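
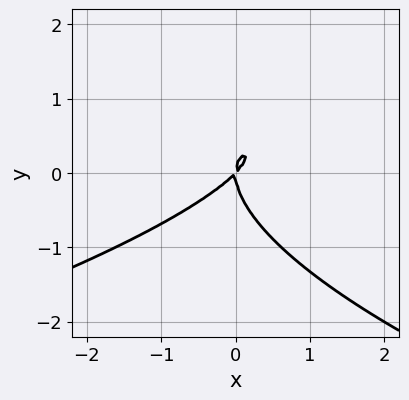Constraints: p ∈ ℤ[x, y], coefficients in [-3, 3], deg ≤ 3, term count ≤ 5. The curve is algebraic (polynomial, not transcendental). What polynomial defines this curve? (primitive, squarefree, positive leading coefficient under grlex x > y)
1. The degree is 3 — a generic line meets the curve in up to 3 points.
2. From the axis intercepts and sections: it crosses the x-axis at the gridline x = 0; one y-axis crossing is at y = 0.
3. Assembling these constraints gives the stated polynomial.

y^3 + x^2 - x*y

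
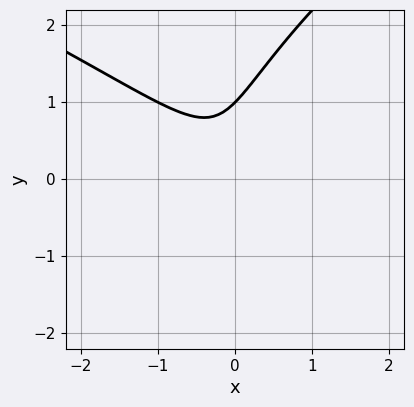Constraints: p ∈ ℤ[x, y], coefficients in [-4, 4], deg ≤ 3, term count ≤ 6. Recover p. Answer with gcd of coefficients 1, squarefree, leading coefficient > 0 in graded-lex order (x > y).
y^3 - 3*x^2 - 3*x*y - 1

First, degree: the shape is more complex than any degree-2 curve, so deg p = 3.
Then, against the integer gridlines: it misses every integer gridline on the x-axis; one y-axis crossing is at y = 1.
Finally, matching integer coefficients to the picture gives p.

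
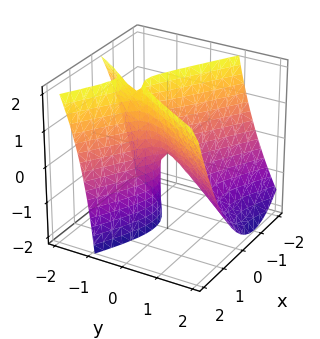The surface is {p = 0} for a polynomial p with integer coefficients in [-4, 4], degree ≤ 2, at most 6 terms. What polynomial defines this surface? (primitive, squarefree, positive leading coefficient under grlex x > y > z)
3*x^2 + 3*x*y - 3*y^2 - 3*y*z - z

(a) deg p = 2.
(b) Checking where it meets the axes: one y-axis crossing is at y = 0; it meets the z-axis at z = 0 (among the integer gridlines).
(c) Solving for integer coefficients yields p as stated.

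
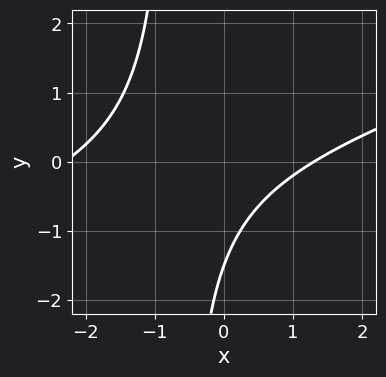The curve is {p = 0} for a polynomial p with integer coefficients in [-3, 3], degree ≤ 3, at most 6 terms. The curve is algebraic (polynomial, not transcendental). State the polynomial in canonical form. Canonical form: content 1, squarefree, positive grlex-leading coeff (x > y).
(a) Degree: a generic line meets the curve in up to 2 points, so deg p = 2.
(b) Solving for integer coefficients yields p as stated.

x^2 - 3*x*y + x - 2*y - 3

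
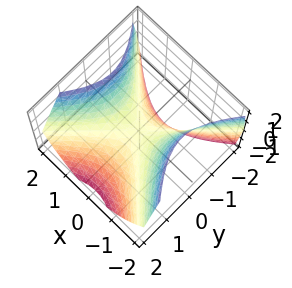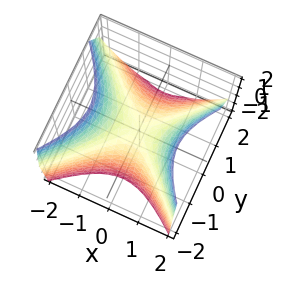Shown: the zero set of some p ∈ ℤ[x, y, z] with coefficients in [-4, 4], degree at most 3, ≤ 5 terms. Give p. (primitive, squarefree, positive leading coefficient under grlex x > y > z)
3*x^2 - 3*y^2 - y*z - 3*z

First, deg p = 2.
Then, checking where it meets the axes: it crosses the y-axis at the gridline y = 0; it meets the z-axis at z = 0 (among the integer gridlines); it meets the x-axis at x = 0 (among the integer gridlines).
Finally, the integer polynomial consistent with all of this is the stated p.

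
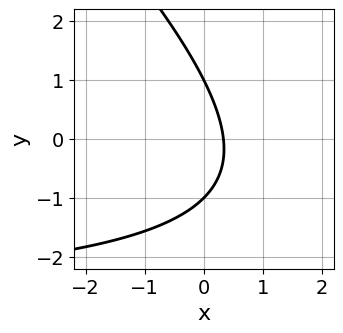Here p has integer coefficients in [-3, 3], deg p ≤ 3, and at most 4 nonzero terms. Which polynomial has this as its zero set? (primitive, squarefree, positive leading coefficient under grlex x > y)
First, deg p = 2.
Then, checking where it meets the axes: the y-axis gridline crossings are at y ∈ {-1, 1}.
Finally, fitting integer coefficients to these (and the overall shape) gives p.

x*y + y^2 + 3*x - 1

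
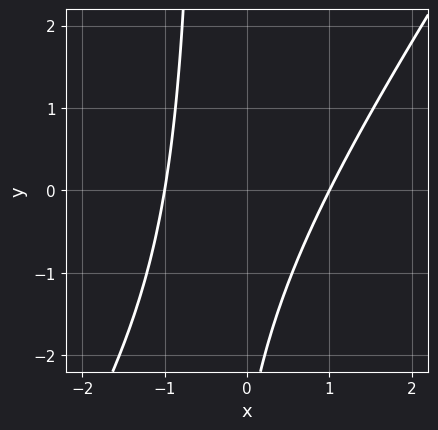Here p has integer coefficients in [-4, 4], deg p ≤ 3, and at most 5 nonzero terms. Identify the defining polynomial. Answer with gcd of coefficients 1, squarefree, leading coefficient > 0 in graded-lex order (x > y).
3*x^2 - 2*x*y - y - 3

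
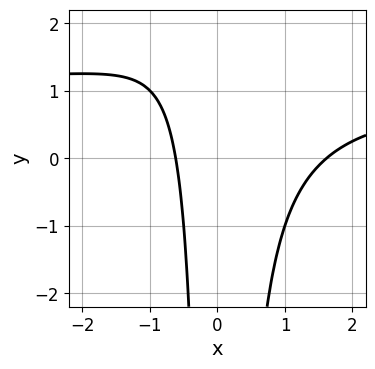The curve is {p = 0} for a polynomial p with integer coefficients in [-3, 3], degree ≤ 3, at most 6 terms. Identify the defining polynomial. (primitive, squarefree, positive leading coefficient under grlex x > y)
x^2*y - x^2 + x + 1

Degree: no degree-2 curve has this shape, so deg p = 3.
Against the integer gridlines: it misses every integer gridline on the y-axis.
Solving for integer coefficients yields p as stated.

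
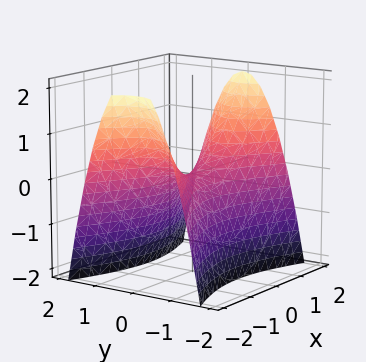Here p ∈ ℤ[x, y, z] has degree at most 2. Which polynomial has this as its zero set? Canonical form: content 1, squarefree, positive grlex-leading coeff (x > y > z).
x^2 - 3*y^2 - 2*z

First, degree: a hyperbolic paraboloid; a quadric, so deg p = 2.
Next, symmetries: it's symmetric under y → −y, forcing even powers of y; mirror symmetry x ↦ −x ⇒ only even powers of x.
Then, from the axis intercepts and sections: it crosses the y-axis at the gridline y = 0; one x-axis crossing is at x = 0.
Finally, solving for integer coefficients yields p as stated.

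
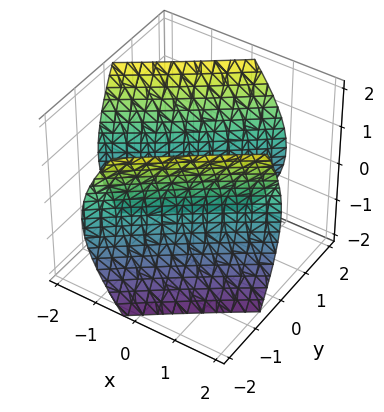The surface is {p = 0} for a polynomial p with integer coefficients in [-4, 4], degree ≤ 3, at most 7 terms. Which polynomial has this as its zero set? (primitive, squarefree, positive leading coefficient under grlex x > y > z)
(a) I count 2 distinct pieces. They look like related sheets of one shape, so recover p as a whole.
(b) Degree: the shape is more complex than any degree-1 surface, so deg p = 2.
(c) Reading off the gridlines: it misses every integer gridline on the z-axis.
(d) Fitting integer coefficients to these (and the overall shape) gives p.

x^2 - 3*x*y + 2*y^2 - z^2 - 3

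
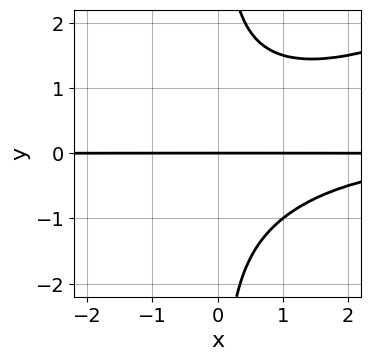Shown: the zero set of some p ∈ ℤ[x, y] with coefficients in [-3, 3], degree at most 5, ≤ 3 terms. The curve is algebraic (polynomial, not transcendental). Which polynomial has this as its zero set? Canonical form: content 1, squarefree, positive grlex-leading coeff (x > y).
x^2*y^2 - 2*x*y^3 + 3*y

The degree is 4 — no degree-3 curve has this shape.
Against the integer gridlines: it meets the y-axis at y = 0 (among the integer gridlines); the visible x-axis segment lies entirely on the curve.
The integer polynomial consistent with all of this is the stated p.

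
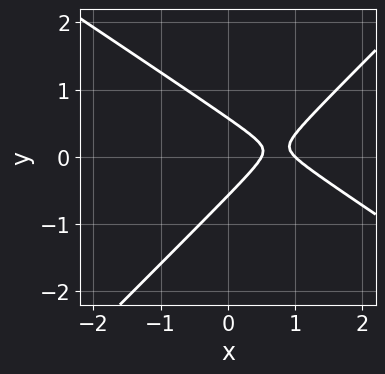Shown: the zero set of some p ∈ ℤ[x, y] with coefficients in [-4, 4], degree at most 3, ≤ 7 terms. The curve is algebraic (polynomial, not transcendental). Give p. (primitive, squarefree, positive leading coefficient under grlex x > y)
deg p = 2. No degree-1 curve has this shape.
From the visible intercepts: it meets the x-axis at x = 1 (among the integer gridlines).
The integer polynomial consistent with all of this is the stated p.

2*x^2 + x*y - 3*y^2 - 3*x + 1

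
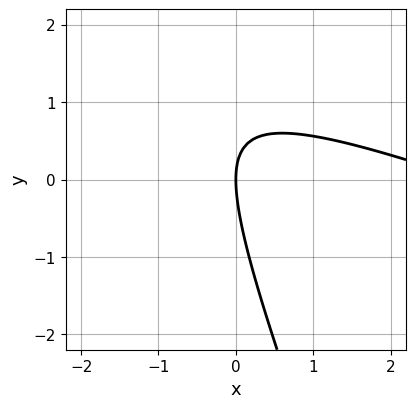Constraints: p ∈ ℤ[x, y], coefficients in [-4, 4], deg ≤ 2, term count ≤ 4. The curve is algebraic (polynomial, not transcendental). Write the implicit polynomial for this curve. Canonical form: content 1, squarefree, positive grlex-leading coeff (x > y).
(a) Degree: no degree-1 curve has this shape, so deg p = 2.
(b) Against the integer gridlines: one x-axis crossing is at x = 0; one y-axis crossing is at y = 0.
(c) These observations pin down the coefficients.

x^2 + 3*x*y + y^2 - 3*x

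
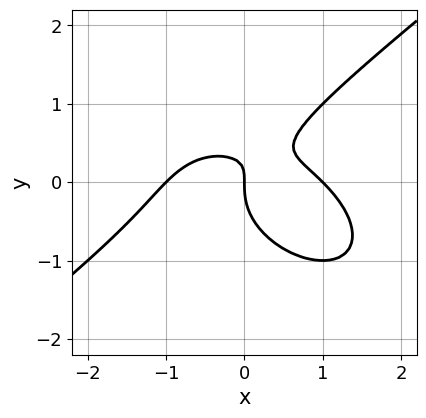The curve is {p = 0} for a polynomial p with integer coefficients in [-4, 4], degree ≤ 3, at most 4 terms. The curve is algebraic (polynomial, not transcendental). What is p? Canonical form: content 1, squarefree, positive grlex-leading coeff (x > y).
x^3 - 2*y^3 + 2*x*y - x

The degree is 3 — no degree-2 curve has this shape.
Observable constraints: one y-axis crossing is at y = 0; the x-axis gridline crossings are at x ∈ {-1, 0, 1}.
Putting this together gives p.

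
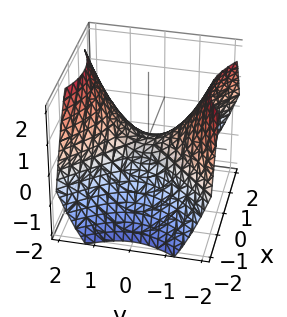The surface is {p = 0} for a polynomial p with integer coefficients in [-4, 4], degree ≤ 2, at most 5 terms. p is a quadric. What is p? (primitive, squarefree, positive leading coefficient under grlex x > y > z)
2*x^2 - 2*y^2 + 3*z

1. The degree is 2 — a saddle surface; a quadric.
2. Symmetries: mirror symmetry y ↦ −y ⇒ only even powers of y; the x ↦ −x reflection is a symmetry, so x appears only in even powers.
3. From the axis intercepts and sections: one y-axis crossing is at y = 0; it crosses the z-axis at the gridline z = 0; it meets the x-axis at x = 0 (among the integer gridlines).
4. Together with the visible shape, these determine p as stated.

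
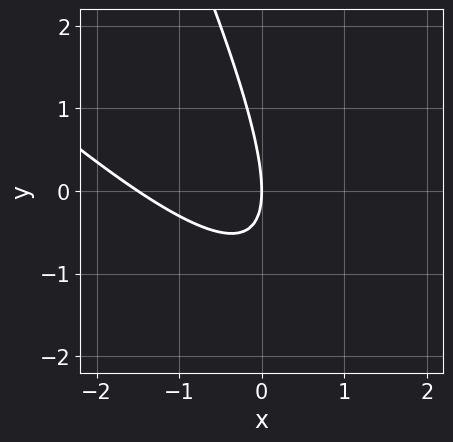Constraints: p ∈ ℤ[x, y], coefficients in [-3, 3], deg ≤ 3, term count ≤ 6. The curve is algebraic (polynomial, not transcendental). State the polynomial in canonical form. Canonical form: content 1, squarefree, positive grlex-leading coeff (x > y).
2*x^2 + 3*x*y + y^2 + 3*x

1. Degree: a generic line meets the curve in up to 2 points, so deg p = 2.
2. Reading off the gridlines: it crosses the x-axis at the gridline x = 0; it meets the y-axis at y = 0 (among the integer gridlines).
3. Together with the visible shape, these determine p as stated.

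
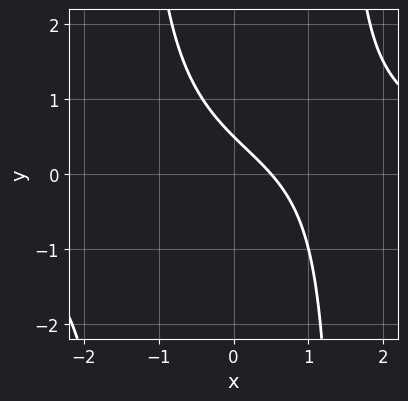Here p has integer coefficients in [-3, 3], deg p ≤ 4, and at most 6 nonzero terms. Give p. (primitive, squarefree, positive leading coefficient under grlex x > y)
(a) deg p = 3. A generic line meets the curve in up to 3 points.
(b) The integer polynomial consistent with all of this is the stated p.

x^2*y - 2*x - 2*y + 1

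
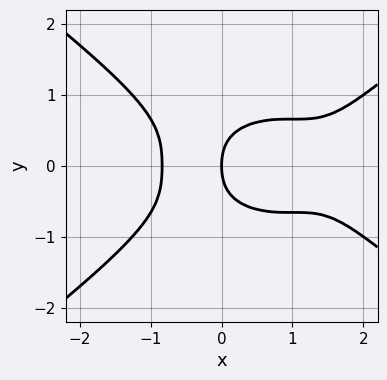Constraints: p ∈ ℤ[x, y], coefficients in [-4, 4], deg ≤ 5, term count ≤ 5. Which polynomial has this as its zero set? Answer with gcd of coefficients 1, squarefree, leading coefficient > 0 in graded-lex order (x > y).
x^4 - 3*y^4 - 2*x^3 - y^2 + 2*x

First, degree: no degree-3 curve has this shape, so deg p = 4.
Then, symmetries: it's symmetric under y → −y, forcing even powers of y.
Then, checking where it meets the axes: it crosses the x-axis at the gridline x = 0; it meets the y-axis at y = 0 (among the integer gridlines).
Finally, together with the visible shape, these determine p as stated.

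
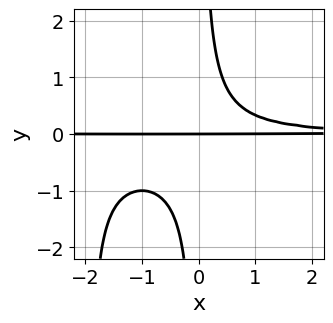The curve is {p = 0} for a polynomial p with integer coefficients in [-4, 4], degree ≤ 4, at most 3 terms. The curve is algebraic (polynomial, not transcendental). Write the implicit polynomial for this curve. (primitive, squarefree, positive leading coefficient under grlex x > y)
x^2*y^2 + 2*x*y^2 - y

First, degree: a generic line meets the curve in up to 4 points, so deg p = 4.
Then, checking where it meets the axes: the visible x-axis segment lies entirely on the curve; it meets the y-axis at y = 0 (among the integer gridlines).
Finally, these observations pin down the coefficients.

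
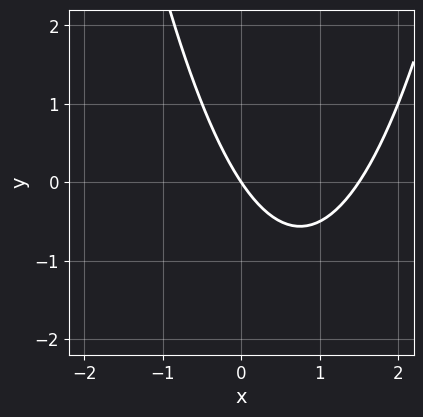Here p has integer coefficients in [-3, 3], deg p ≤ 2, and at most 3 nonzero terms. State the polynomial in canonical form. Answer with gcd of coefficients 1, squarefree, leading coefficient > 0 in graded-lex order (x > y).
1. deg p = 2.
2. Against the integer gridlines: it crosses the x-axis at the gridline x = 0; it crosses the y-axis at the gridline y = 0.
3. These observations pin down the coefficients.

2*x^2 - 3*x - 2*y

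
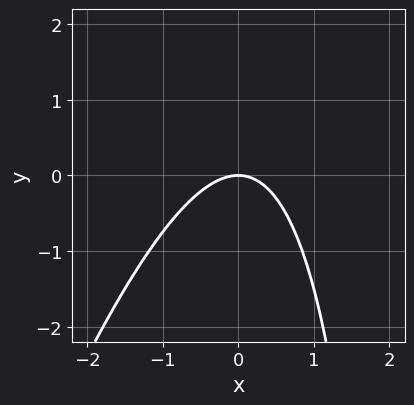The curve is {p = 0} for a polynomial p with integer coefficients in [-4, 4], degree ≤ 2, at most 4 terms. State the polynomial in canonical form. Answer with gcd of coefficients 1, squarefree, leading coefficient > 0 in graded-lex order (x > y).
3*x^2 - x*y + 3*y

(a) deg p = 2. A generic line meets the curve in up to 2 points.
(b) From the axis intercepts and sections: one x-axis crossing is at x = 0; one y-axis crossing is at y = 0.
(c) Fitting integer coefficients to these (and the overall shape) gives p.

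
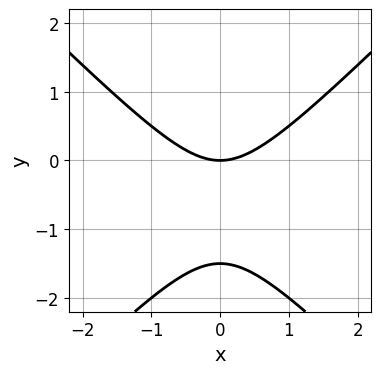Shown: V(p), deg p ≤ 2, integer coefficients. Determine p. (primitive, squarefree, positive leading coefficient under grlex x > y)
2*x^2 - 2*y^2 - 3*y

(a) The degree is 2 — a generic line meets the curve in up to 2 points.
(b) Symmetries: the x ↦ −x reflection is a symmetry, so x appears only in even powers.
(c) Observable constraints: it crosses the y-axis at the gridline y = 0; one x-axis crossing is at x = 0.
(d) Putting this together gives p.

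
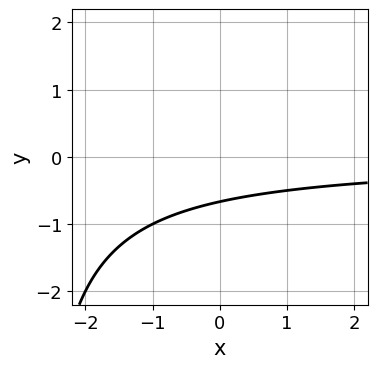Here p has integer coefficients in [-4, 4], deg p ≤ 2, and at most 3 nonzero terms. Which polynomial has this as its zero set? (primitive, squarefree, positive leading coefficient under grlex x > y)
x*y + 3*y + 2

First, degree: the shape is more complex than any degree-1 curve, so deg p = 2.
Then, reading off the gridlines: no x-intercept at any integer in the box.
Finally, solving for integer coefficients yields p as stated.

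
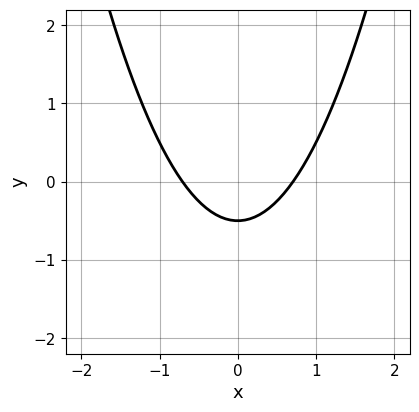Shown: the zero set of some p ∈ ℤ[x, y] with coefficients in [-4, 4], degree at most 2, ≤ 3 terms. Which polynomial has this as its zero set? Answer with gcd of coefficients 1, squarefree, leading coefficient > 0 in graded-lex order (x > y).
2*x^2 - 2*y - 1

First, the degree is 2 — a generic line meets the curve in up to 2 points.
Next, symmetries: it's symmetric under x → −x, forcing even powers of x.
Finally, putting this together gives p.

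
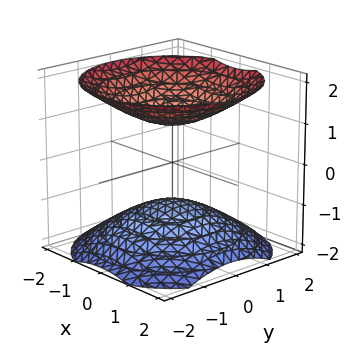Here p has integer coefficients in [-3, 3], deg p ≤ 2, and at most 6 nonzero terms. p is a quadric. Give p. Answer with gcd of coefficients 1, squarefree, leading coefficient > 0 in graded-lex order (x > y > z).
First, there are 2 components.
Then, degree: two separate bowl-shaped sheets opening away from each other; a quadric, so deg p = 2.
Then, symmetries: every cross-section ⟂ z is a circle, so x, y appear only via x² + y²; the z ↦ −z reflection is a symmetry, so z appears only in even powers.
Then, from the axis intercepts and sections: the z-axis gridline crossings are at z ∈ {-1, 1}; it misses every integer gridline on the x-axis.
Finally, matching integer coefficients to the picture gives p.

2*x^2 + 2*y^2 - 3*z^2 + 3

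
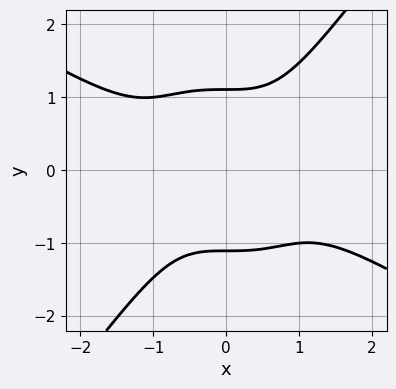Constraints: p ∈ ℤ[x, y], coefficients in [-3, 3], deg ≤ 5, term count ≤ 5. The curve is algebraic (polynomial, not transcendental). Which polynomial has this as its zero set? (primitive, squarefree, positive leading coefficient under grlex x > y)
2*x^4 + 3*x^3*y - 2*y^4 + 3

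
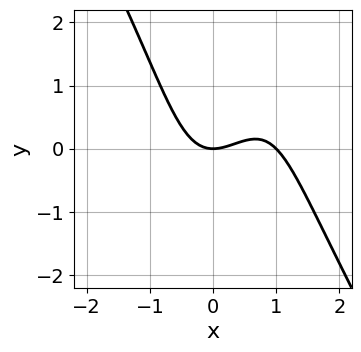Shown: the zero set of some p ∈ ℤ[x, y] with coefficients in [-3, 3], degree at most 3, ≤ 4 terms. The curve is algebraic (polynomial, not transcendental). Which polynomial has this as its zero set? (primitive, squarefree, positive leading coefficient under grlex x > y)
3*x^3 - x*y^2 - 3*x^2 + 3*y

First, degree: a generic line meets the curve in up to 3 points, so deg p = 3.
Next, checking where it meets the axes: among the integer gridlines, it crosses the x-axis at x ∈ {0, 1}; it crosses the y-axis at the gridline y = 0.
Finally, the integer polynomial consistent with all of this is the stated p.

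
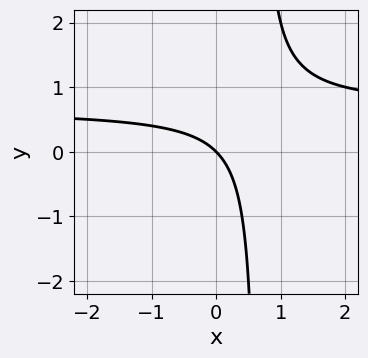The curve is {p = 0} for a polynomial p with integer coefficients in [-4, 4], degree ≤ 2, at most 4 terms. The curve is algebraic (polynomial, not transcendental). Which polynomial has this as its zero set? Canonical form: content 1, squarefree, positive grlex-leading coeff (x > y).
The degree is 2 — no degree-1 curve has this shape.
Against the integer gridlines: it meets the x-axis at x = 0 (among the integer gridlines); it meets the y-axis at y = 0 (among the integer gridlines).
The integer polynomial consistent with all of this is the stated p.

3*x*y - 2*x - 2*y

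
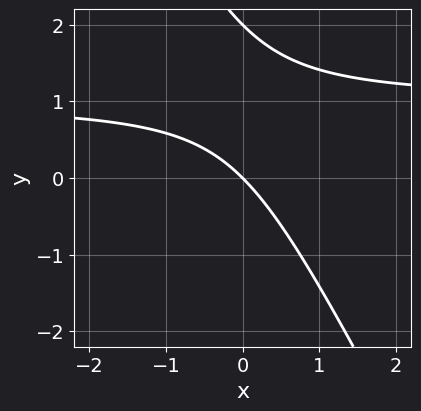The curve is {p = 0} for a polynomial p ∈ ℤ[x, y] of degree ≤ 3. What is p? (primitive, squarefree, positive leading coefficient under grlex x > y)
First, deg p = 2. A generic line meets the curve in up to 2 points.
Next, checking where it meets the axes: the y-axis gridline crossings are at y ∈ {0, 2}; one x-axis crossing is at x = 0.
Finally, putting this together gives p.

2*x*y + y^2 - 2*x - 2*y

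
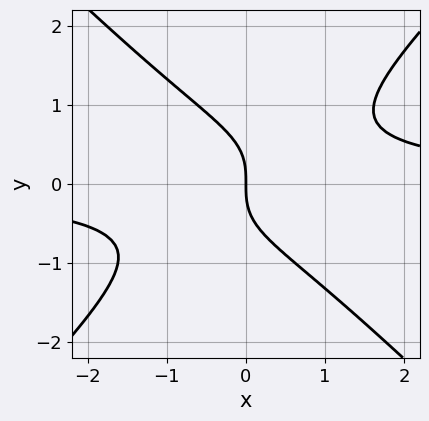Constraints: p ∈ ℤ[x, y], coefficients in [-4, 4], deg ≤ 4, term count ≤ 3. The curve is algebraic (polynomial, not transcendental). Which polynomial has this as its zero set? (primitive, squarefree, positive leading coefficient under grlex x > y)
1. Degree: the shape is more complex than any degree-2 curve, so deg p = 3.
2. Against the integer gridlines: one y-axis crossing is at y = 0; one x-axis crossing is at x = 0.
3. These observations pin down the coefficients.

x^2*y - y^3 - x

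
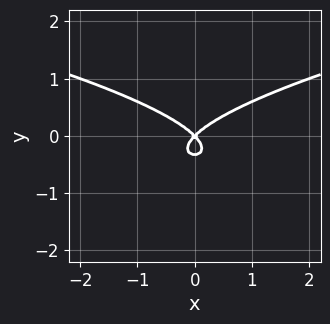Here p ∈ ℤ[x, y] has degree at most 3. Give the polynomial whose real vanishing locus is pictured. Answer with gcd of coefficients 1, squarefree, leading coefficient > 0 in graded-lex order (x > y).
First, degree: no degree-2 curve has this shape, so deg p = 3.
Next, symmetries: the x ↦ −x reflection is a symmetry, so x appears only in even powers.
Then, observable constraints: it meets the x-axis at x = 0 (among the integer gridlines); it crosses the y-axis at the gridline y = 0.
Finally, these observations pin down the coefficients.

3*y^3 - x^2 + y^2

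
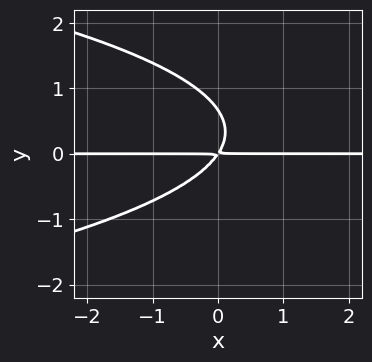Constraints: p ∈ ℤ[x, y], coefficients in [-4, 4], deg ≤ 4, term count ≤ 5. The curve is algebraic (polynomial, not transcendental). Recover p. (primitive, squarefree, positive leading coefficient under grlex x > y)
1. deg p = 3.
2. From the visible intercepts: every point of the x-axis in the box is on the curve.
3. Matching integer coefficients to the picture gives p.

3*y^3 + 3*x*y - 2*y^2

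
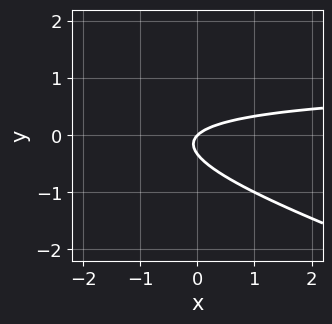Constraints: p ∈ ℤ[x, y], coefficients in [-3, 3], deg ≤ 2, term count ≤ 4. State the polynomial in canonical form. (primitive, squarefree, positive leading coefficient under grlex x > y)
1. deg p = 2.
2. Against the integer gridlines: it meets the y-axis at y = 0 (among the integer gridlines); it crosses the x-axis at the gridline x = 0.
3. The integer polynomial consistent with all of this is the stated p.

x*y + 3*y^2 - x + y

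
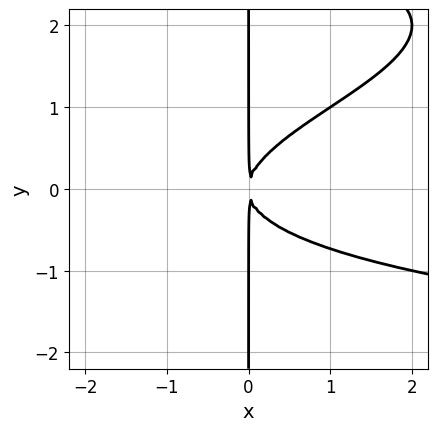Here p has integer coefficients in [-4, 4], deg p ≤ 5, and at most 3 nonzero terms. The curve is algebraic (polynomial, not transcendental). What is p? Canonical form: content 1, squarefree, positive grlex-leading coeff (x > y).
x*y^3 - 3*x*y^2 + 2*x^2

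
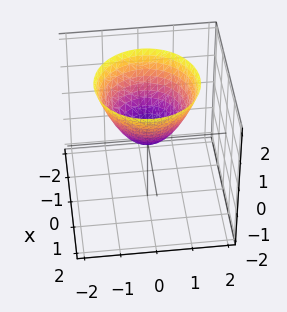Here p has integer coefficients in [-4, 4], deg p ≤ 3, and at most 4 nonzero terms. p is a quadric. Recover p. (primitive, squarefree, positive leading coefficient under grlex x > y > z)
x^2 + y^2 - z

The degree is 2 — a single bowl opening along one axis; a quadric.
Symmetries: the z-axis is an axis of rotation, so x and y enter only as x² + y².
Checking where it meets the axes: a circular section at z = 2 has radius between 1 and 2; it meets the y-axis at y = 0 (among the integer gridlines); one z-axis crossing is at z = 0; it crosses the x-axis at the gridline x = 0.
These observations pin down the coefficients.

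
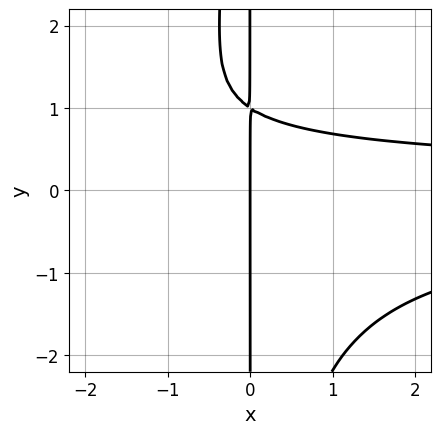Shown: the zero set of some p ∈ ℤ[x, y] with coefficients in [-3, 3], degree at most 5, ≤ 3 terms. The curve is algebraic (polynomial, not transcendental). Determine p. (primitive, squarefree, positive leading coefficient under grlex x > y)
2*x^2*y^2 + 3*x*y - 3*x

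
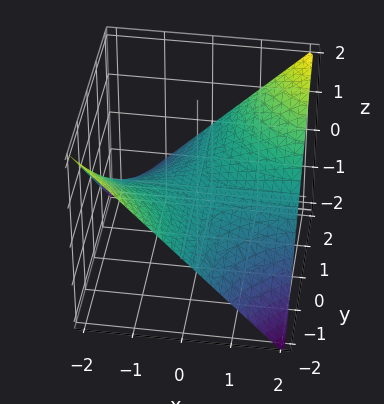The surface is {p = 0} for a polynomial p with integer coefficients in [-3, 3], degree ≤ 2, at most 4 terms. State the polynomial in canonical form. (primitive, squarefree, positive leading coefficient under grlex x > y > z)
1. deg p = 2. A hyperbolic paraboloid; a quadric.
2. Reading off the gridlines: the visible y-axis segment lies entirely on the surface; the visible x-axis segment lies entirely on the surface; it crosses the z-axis at the gridline z = 0.
3. Putting this together gives p.

x*y - 2*z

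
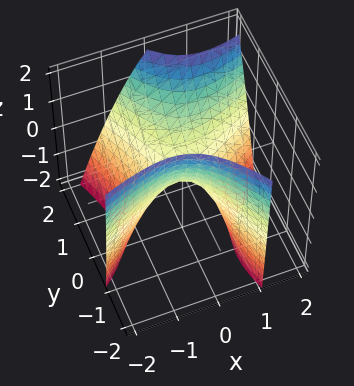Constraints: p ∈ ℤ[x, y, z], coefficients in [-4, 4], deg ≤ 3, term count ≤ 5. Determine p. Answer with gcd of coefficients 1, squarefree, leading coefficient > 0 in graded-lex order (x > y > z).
2*x^2 - 3*x*y - 2*y^2 + y*z + 2*z

(a) deg p = 2. The shape is more complex than any degree-1 surface.
(b) From the visible intercepts: one x-axis crossing is at x = 0; it crosses the y-axis at the gridline y = 0; one z-axis crossing is at z = 0.
(c) The integer polynomial consistent with all of this is the stated p.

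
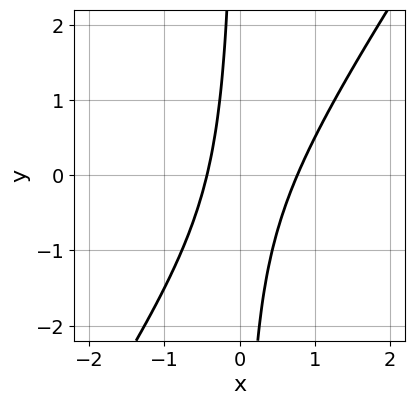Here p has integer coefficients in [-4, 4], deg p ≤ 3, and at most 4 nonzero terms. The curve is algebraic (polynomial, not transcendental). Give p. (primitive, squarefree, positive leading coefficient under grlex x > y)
1. Degree: a generic line meets the curve in up to 2 points, so deg p = 2.
2. Reading off the gridlines: the curve avoids every integer y-axis point in the box.
3. Fitting integer coefficients to these (and the overall shape) gives p.

3*x^2 - 2*x*y - x - 1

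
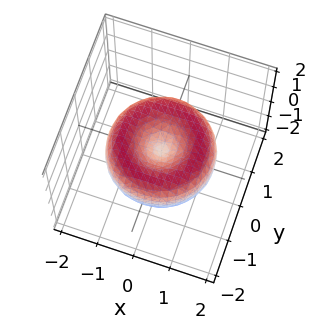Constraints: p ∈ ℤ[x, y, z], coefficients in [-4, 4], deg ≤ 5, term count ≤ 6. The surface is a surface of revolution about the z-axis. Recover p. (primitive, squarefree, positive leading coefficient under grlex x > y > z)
x^4 + 2*x^2*y^2 + y^4 - 2*x^2 - 2*y^2 + 2*z^2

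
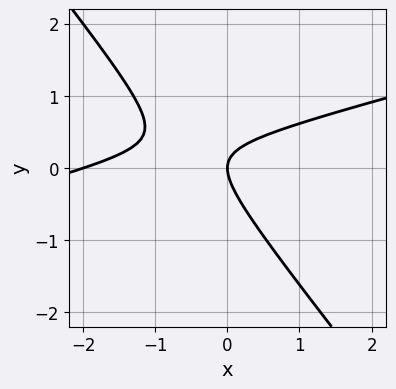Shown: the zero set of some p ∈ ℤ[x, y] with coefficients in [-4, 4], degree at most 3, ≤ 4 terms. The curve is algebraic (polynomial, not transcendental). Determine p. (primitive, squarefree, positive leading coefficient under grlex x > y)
First, deg p = 2.
Then, checking where it meets the axes: among the integer gridlines, it crosses the x-axis at x ∈ {-2, 0}; it meets the y-axis at y = 0 (among the integer gridlines).
Finally, assembling these constraints gives the stated polynomial.

x^2 - 3*x*y - 3*y^2 + 2*x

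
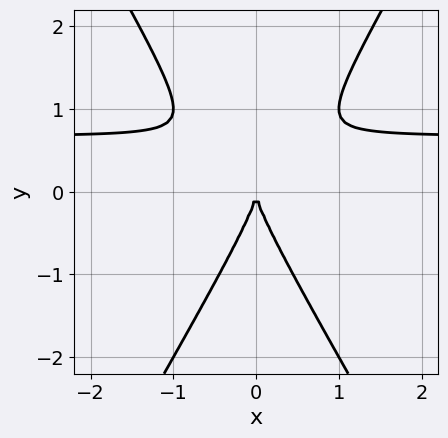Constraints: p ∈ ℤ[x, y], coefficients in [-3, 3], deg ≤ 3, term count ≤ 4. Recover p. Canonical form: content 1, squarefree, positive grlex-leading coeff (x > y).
3*x^2*y - y^3 - 2*x^2

1. Degree: the shape is more complex than any degree-2 curve, so deg p = 3.
2. Symmetries: it's symmetric under x → −x, forcing even powers of x.
3. Observable constraints: it meets the y-axis at y = 0 (among the integer gridlines); it crosses the x-axis at the gridline x = 0.
4. The integer polynomial consistent with all of this is the stated p.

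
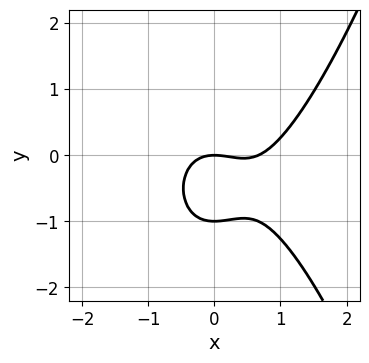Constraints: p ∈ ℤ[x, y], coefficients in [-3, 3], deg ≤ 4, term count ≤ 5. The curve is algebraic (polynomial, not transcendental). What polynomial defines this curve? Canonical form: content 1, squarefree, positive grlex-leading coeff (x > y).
3*x^3 - 2*x^2 - 3*y^2 - 3*y

deg p = 3. The shape is more complex than any degree-2 curve.
Checking where it meets the axes: among the integer gridlines, it crosses the y-axis at y ∈ {-1, 0}; one x-axis crossing is at x = 0.
Matching integer coefficients to the picture gives p.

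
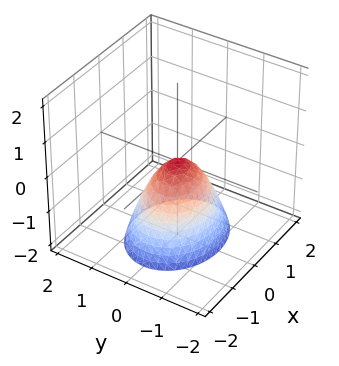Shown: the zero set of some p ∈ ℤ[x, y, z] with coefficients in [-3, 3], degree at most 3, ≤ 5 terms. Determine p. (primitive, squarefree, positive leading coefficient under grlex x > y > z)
2*x^2 + 3*y^2 + 2*z

First, deg p = 2.
Then, symmetries: it's symmetric under x → −x, forcing even powers of x; it's symmetric under y → −y, forcing even powers of y.
Then, checking where it meets the axes: one z-axis crossing is at z = 0; one x-axis crossing is at x = 0; it meets the y-axis at y = 0 (among the integer gridlines).
Finally, matching integer coefficients to the picture gives p.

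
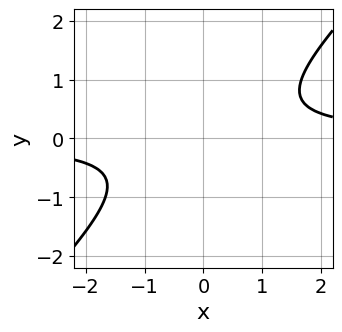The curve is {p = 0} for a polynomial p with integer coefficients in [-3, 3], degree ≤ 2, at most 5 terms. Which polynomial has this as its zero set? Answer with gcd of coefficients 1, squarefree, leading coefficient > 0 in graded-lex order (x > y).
3*x*y - 3*y^2 - 2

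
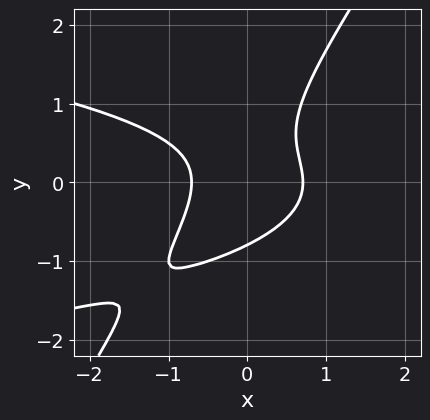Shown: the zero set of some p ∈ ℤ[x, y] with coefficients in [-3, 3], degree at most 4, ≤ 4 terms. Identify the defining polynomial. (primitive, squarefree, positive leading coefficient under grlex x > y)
First, the degree is 3 — a generic line meets the curve in up to 3 points.
Finally, putting this together gives p.

3*x*y^2 - 2*y^3 + 2*x^2 - 1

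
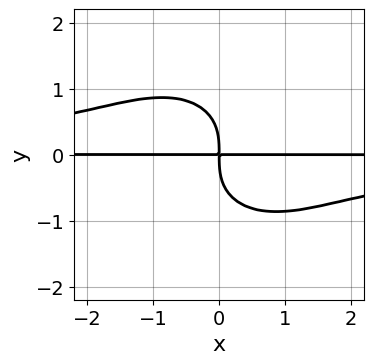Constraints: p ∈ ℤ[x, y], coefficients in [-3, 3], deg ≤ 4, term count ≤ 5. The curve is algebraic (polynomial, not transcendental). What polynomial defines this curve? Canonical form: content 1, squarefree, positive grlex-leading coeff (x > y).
The degree is 4 — the shape is more complex than any degree-3 curve.
Against the integer gridlines: every point of the x-axis in the box is on the curve.
Matching integer coefficients to the picture gives p.

2*x^2*y^2 + 2*y^4 + 3*x*y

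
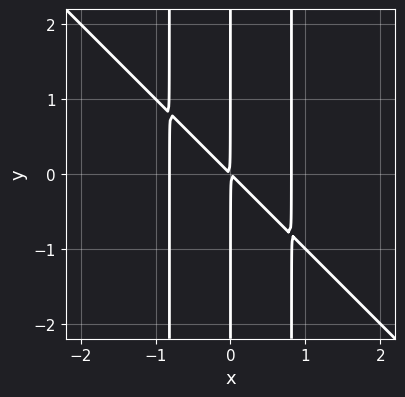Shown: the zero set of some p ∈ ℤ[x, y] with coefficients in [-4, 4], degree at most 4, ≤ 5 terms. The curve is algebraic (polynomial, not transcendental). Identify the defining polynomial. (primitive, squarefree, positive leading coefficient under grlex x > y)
3*x^4 + 3*x^3*y - 2*x^2 - 2*x*y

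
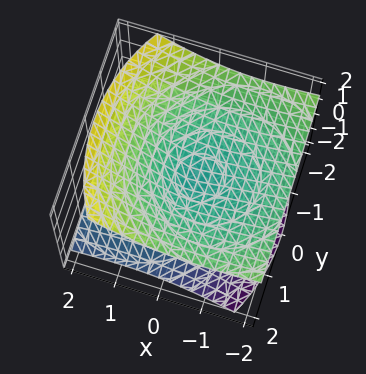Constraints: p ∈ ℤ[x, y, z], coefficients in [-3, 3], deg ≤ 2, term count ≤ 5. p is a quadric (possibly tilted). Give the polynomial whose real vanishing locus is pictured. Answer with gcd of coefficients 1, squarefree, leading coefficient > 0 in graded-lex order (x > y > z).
I count 2 distinct pieces.
deg p = 2.
Reading off the gridlines: it meets the y-axis at y = 0 (among the integer gridlines); one z-axis crossing is at z = 0; one x-axis crossing is at x = 0.
Fitting integer coefficients to these (and the overall shape) gives p.

x^2 + 2*x*z + y^2 - 3*z^2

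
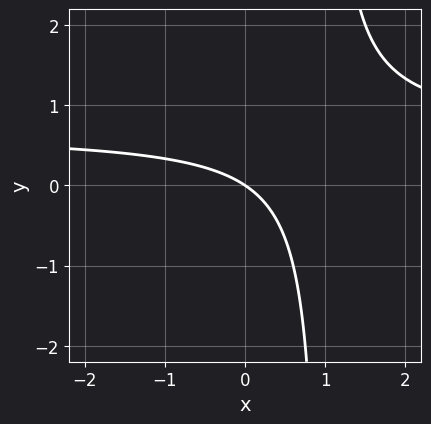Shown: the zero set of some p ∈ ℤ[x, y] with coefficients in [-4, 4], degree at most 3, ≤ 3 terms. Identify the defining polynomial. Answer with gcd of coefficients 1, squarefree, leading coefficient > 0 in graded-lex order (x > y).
3*x*y - 2*x - 3*y

First, the degree is 2 — no degree-1 curve has this shape.
Next, reading off the gridlines: one y-axis crossing is at y = 0; it crosses the x-axis at the gridline x = 0.
Finally, matching integer coefficients to the picture gives p.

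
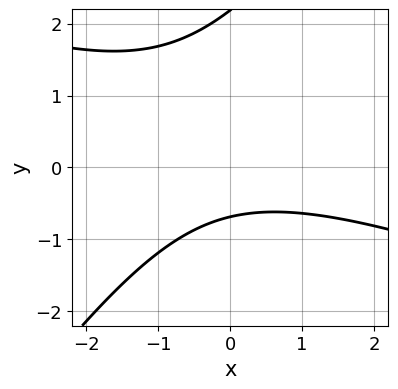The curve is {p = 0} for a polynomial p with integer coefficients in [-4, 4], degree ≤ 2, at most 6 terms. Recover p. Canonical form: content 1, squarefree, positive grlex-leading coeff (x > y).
x^2 + 2*x*y - 2*y^2 + 3*y + 3

(a) The degree is 2 — a generic line meets the curve in up to 2 points.
(b) Against the integer gridlines: the curve avoids every integer x-axis point in the box.
(c) The integer polynomial consistent with all of this is the stated p.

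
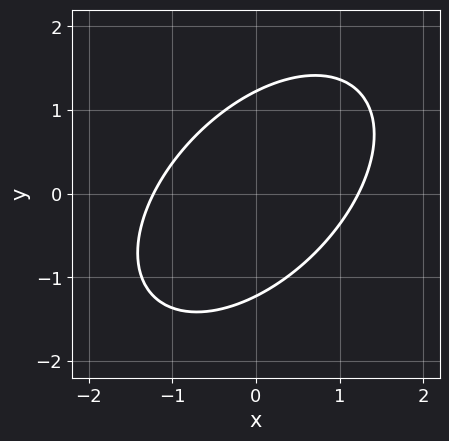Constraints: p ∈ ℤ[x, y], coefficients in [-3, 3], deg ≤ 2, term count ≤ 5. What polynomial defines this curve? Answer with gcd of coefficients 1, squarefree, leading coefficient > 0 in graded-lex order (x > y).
2*x^2 - 2*x*y + 2*y^2 - 3

1. The degree is 2 — a generic line meets the curve in up to 2 points.
2. Solving for integer coefficients yields p as stated.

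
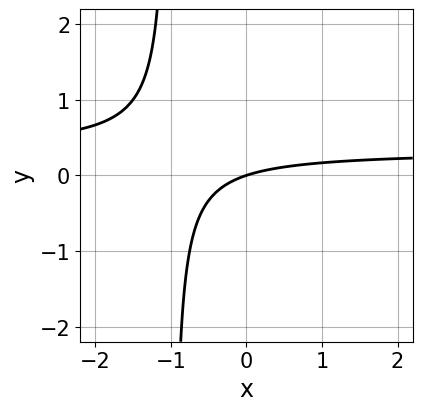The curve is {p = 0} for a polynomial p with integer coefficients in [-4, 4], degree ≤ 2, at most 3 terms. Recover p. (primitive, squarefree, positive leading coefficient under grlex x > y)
3*x*y - x + 3*y

First, the degree is 2 — no degree-1 curve has this shape.
Then, from the axis intercepts and sections: it crosses the x-axis at the gridline x = 0; it crosses the y-axis at the gridline y = 0.
Finally, the integer polynomial consistent with all of this is the stated p.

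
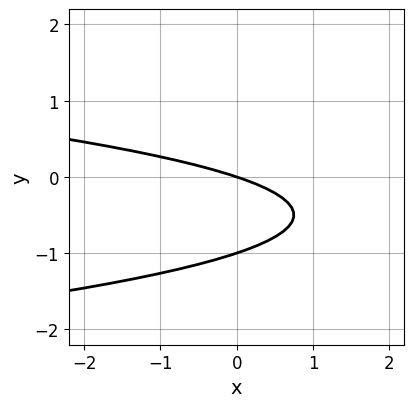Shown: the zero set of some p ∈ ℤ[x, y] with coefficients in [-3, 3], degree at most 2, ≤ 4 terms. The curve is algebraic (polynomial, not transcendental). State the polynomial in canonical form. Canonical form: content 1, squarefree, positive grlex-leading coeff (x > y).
3*y^2 + x + 3*y

1. deg p = 2.
2. Observable constraints: one x-axis crossing is at x = 0; the y-axis gridline crossings are at y ∈ {-1, 0}.
3. Matching integer coefficients to the picture gives p.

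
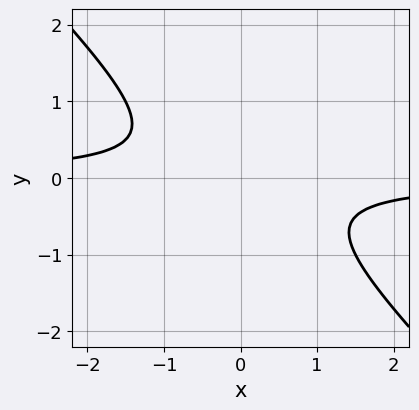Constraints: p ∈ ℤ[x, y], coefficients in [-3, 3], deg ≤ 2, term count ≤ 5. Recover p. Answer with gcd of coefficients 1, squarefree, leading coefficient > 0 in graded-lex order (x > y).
2*x*y + 2*y^2 + 1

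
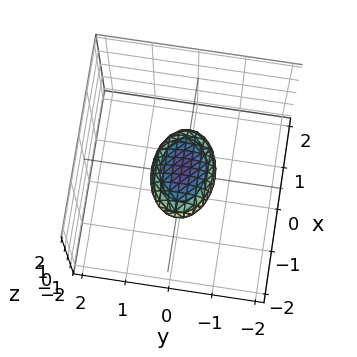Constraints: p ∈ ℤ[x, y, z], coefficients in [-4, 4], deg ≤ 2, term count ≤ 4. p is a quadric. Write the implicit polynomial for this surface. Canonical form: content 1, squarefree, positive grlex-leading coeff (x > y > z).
x^2 + 2*y^2 + 3*z^2 - 1

First, deg p = 2.
Next, symmetries: it's symmetric under x → −x, forcing even powers of x; mirror symmetry z ↦ −z ⇒ only even powers of z; mirror symmetry y ↦ −y ⇒ only even powers of y.
Then, reading off the gridlines: among the integer gridlines, it crosses the x-axis at x ∈ {-1, 1}.
Finally, these observations pin down the coefficients.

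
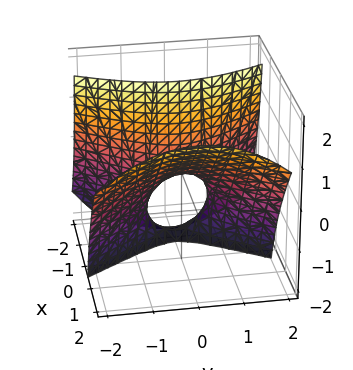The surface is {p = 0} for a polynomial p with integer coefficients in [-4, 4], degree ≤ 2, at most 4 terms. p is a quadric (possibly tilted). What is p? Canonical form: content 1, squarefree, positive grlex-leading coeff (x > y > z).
2*x^2 - 2*x*z - y^2 - z

(a) The degree is 2 — a generic line meets the surface in up to 2 points.
(b) Observable constraints: it meets the x-axis at x = 0 (among the integer gridlines); one z-axis crossing is at z = 0.
(c) Together with the visible shape, these determine p as stated.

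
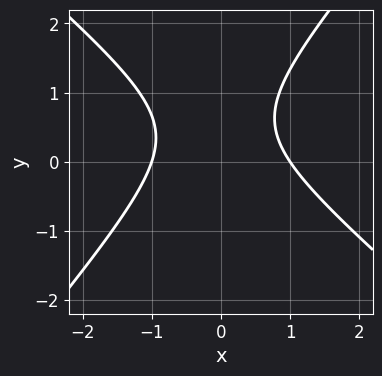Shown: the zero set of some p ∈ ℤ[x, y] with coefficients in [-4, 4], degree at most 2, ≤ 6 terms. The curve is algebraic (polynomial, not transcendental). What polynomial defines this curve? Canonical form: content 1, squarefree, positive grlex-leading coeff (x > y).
3*x^2 + x*y - 3*y^2 + 3*y - 3

Degree: the shape is more complex than any degree-1 curve, so deg p = 2.
From the visible intercepts: among the integer gridlines, it crosses the x-axis at x ∈ {-1, 1}; no y-intercept at any integer in the box.
Together with the visible shape, these determine p as stated.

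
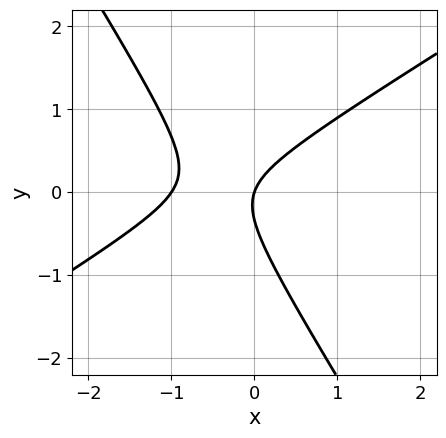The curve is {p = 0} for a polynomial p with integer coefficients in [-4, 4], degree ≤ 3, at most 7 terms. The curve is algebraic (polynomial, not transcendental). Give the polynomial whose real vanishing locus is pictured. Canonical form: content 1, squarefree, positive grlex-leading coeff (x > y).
(a) Degree: the shape is more complex than any degree-1 curve, so deg p = 2.
(b) Checking where it meets the axes: it meets the y-axis at y = 0 (among the integer gridlines); among the integer gridlines, it crosses the x-axis at x ∈ {-1, 0}.
(c) Matching integer coefficients to the picture gives p.

3*x^2 - 3*x*y - 3*y^2 + 3*x - y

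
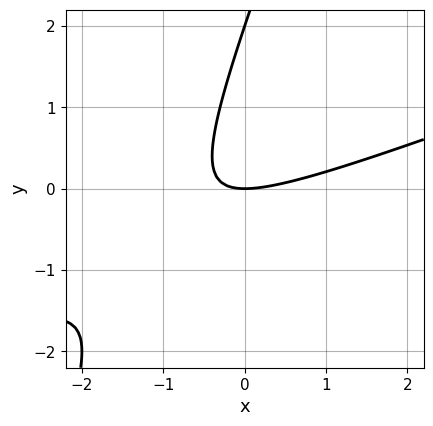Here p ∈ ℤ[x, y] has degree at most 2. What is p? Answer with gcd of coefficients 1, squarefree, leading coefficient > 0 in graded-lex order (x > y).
x^2 - 3*x*y + y^2 - 2*y

Degree: the shape is more complex than any degree-1 curve, so deg p = 2.
Reading off the gridlines: the y-axis gridline crossings are at y ∈ {0, 2}; it crosses the x-axis at the gridline x = 0.
Together with the visible shape, these determine p as stated.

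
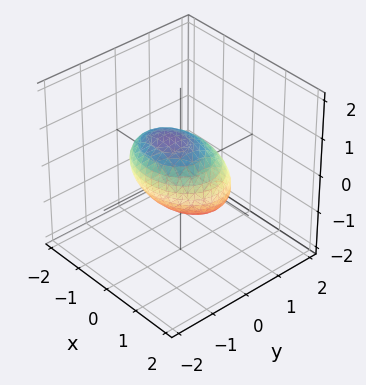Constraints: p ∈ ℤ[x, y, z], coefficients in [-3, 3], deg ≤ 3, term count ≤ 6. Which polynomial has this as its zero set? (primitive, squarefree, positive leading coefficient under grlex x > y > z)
2*x^2 + 3*y^2 + 2*y*z + 3*z^2 - 3

1. Degree: no degree-1 surface has this shape, so deg p = 2.
2. Checking where it meets the axes: among the integer gridlines, it crosses the z-axis at z ∈ {-1, 1}; among the integer gridlines, it crosses the y-axis at y ∈ {-1, 1}.
3. Fitting integer coefficients to these (and the overall shape) gives p.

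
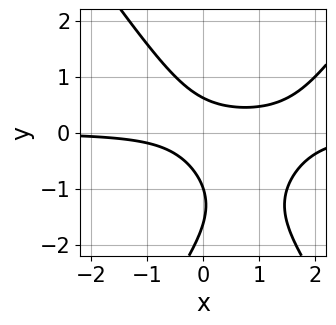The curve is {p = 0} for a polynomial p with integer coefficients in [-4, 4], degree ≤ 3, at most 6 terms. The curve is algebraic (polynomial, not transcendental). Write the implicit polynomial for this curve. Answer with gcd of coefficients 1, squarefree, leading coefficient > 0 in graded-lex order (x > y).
Degree: a generic line meets the curve in up to 3 points, so deg p = 3.
From the axis intercepts and sections: it crosses the y-axis at the gridline y = -1; no x-intercept at any integer in the box.
Solving for integer coefficients yields p as stated.

2*x^2*y - y^3 - 3*x*y - 2*y^2 + 1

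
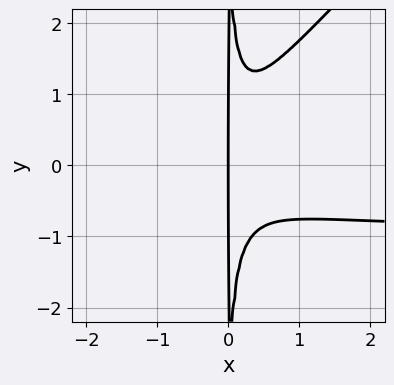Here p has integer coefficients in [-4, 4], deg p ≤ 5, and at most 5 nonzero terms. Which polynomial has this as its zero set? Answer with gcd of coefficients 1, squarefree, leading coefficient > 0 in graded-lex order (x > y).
3*x^3*y - 3*x^2*y^2 + 3*x^3 + x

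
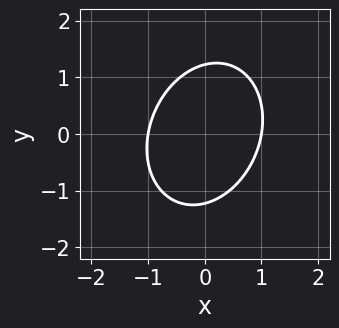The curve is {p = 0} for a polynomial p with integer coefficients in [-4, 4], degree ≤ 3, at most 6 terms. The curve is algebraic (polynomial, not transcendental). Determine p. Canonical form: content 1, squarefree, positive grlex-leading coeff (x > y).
3*x^2 - x*y + 2*y^2 - 3

Degree: a generic line meets the curve in up to 2 points, so deg p = 2.
From the visible intercepts: the x-axis gridline crossings are at x ∈ {-1, 1}.
Putting this together gives p.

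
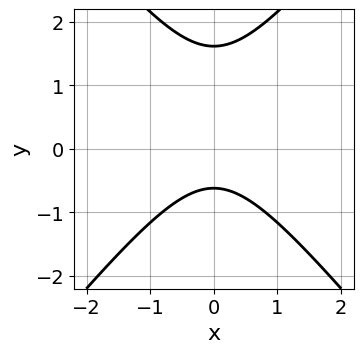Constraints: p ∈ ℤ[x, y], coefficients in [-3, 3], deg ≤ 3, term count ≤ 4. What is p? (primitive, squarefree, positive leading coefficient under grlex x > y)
3*x^2 - 2*y^2 + 2*y + 2

First, degree: a generic line meets the curve in up to 2 points, so deg p = 2.
Next, symmetries: the x ↦ −x reflection is a symmetry, so x appears only in even powers.
Then, from the visible intercepts: no x-intercept at any integer in the box.
Finally, the integer polynomial consistent with all of this is the stated p.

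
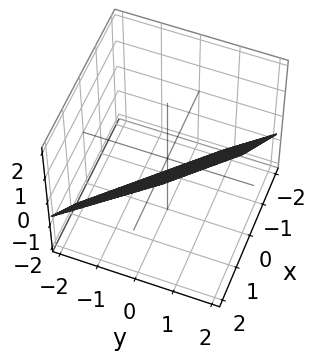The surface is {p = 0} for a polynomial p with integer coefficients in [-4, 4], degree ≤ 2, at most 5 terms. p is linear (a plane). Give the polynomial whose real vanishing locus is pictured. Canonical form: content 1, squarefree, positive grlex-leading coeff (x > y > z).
3*x + 3*y - 3*z - 2

1. The degree is 1 — the surface is flat (a plane).
2. Matching integer coefficients to the picture gives p.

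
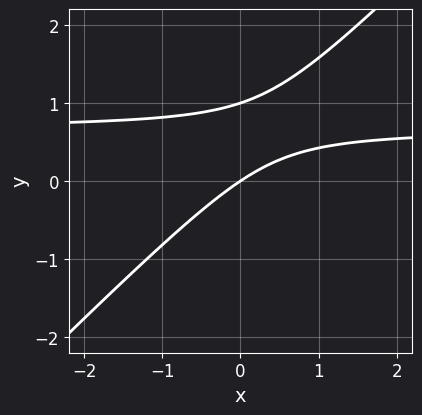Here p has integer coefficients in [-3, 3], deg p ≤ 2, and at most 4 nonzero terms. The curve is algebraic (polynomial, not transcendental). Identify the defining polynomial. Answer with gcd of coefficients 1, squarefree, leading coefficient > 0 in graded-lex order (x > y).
1. deg p = 2.
2. Observable constraints: one x-axis crossing is at x = 0; among the integer gridlines, it crosses the y-axis at y ∈ {0, 1}.
3. These observations pin down the coefficients.

3*x*y - 3*y^2 - 2*x + 3*y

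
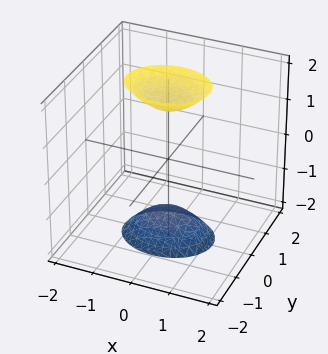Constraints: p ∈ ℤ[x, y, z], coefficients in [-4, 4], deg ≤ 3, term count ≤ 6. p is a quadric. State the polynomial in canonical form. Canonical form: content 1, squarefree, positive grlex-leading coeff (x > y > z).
2*x^2 + 3*y^2 - z^2 + 2

I count 2 distinct pieces. They look like related sheets of one shape, so recover p as a whole.
Degree: two sheets facing apart; a quadric, so deg p = 2.
Symmetries: the x ↦ −x reflection is a symmetry, so x appears only in even powers; it's symmetric under y → −y, forcing even powers of y; mirror symmetry z ↦ −z ⇒ only even powers of z.
From the axis intercepts and sections: the surface avoids every integer x-axis point in the box; no y-intercept at any integer in the box.
Putting this together gives p.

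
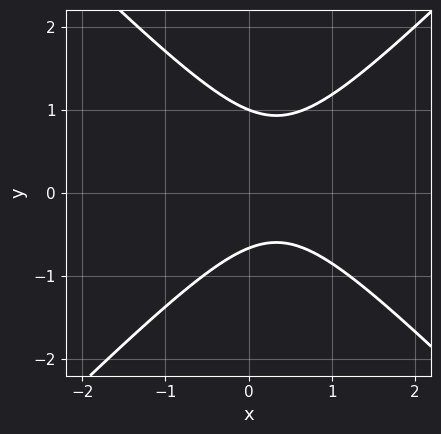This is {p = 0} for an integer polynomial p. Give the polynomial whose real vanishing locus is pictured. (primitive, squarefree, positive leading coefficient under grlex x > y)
3*x^2 - 3*y^2 - 2*x + y + 2

1. The degree is 2 — the shape is more complex than any degree-1 curve.
2. From the visible intercepts: no x-intercept at any integer in the box; it meets the y-axis at y = 1 (among the integer gridlines).
3. Putting this together gives p.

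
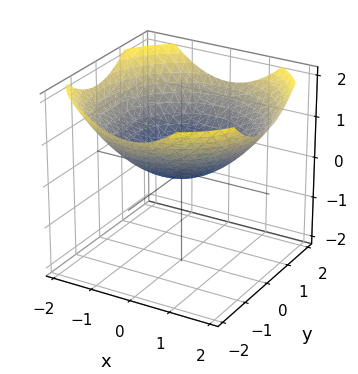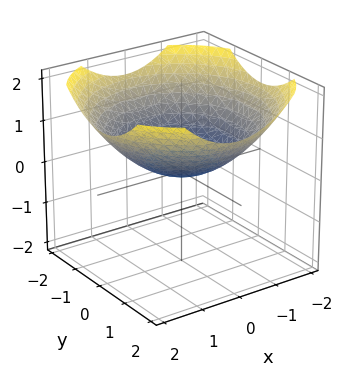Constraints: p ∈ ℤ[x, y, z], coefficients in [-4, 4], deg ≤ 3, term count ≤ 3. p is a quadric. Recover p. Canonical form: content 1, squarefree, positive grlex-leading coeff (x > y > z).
x^2 + y^2 - 3*z

First, the degree is 2 — a single bowl opening along one axis; a quadric.
Next, symmetry: every cross-section ⟂ z is a circle, so x, y appear only via x² + y².
Next, against the integer gridlines: it meets the y-axis at y = 0 (among the integer gridlines); a circular section at z = 1 has radius between 1 and 2; it crosses the x-axis at the gridline x = 0.
Finally, assembling these constraints gives the stated polynomial.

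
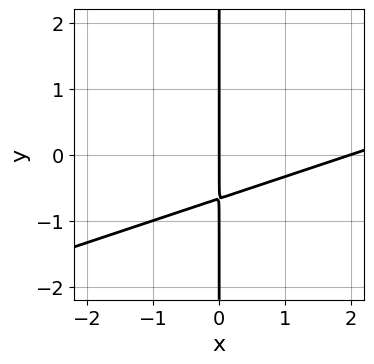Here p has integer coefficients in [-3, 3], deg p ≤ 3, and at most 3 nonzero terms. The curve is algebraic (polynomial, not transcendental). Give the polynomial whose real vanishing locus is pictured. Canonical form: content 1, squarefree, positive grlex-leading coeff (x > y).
x^2 - 3*x*y - 2*x

deg p = 2. No degree-1 curve has this shape.
From the axis intercepts and sections: the visible y-axis segment lies entirely on the curve; among the integer gridlines, it crosses the x-axis at x ∈ {0, 2}.
The integer polynomial consistent with all of this is the stated p.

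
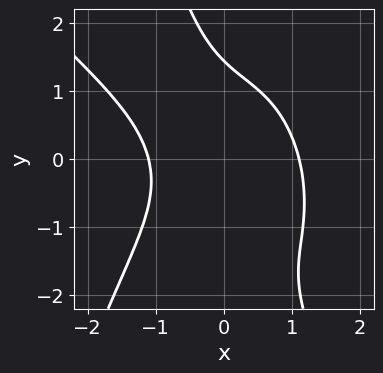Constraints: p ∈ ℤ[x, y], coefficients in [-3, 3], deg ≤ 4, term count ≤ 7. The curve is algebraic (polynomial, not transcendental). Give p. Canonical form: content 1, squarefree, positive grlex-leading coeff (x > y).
1. deg p = 4.
2. Solving for integer coefficients yields p as stated.

2*x^4 + 2*x^3*y + 3*x*y^2 + y^3 - 3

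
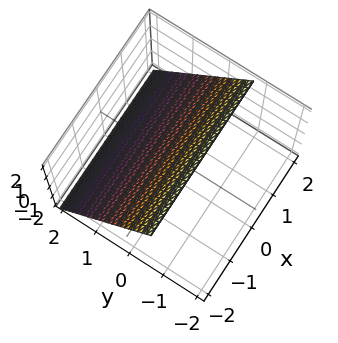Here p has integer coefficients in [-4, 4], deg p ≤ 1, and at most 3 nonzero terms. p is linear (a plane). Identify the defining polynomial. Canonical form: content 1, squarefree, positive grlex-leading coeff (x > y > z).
First, the degree is 1 — the surface is flat (a plane).
Next, against the integer gridlines: the surface avoids every integer x-axis point in the box; one z-axis crossing is at z = 1.
Finally, these observations pin down the coefficients.

3*y + 2*z - 2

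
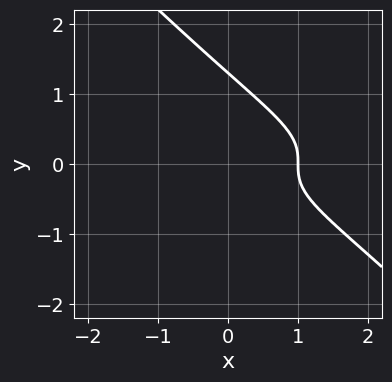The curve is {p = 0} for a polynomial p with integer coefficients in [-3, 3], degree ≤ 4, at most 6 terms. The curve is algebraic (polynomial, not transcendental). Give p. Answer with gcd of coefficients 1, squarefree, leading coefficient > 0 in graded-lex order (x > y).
2*x*y^2 + 2*y^3 - 2*y^2 + x - 1

(a) The degree is 3 — the shape is more complex than any degree-2 curve.
(b) From the axis intercepts and sections: one x-axis crossing is at x = 1.
(c) Putting this together gives p.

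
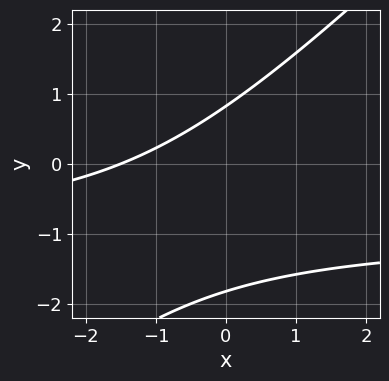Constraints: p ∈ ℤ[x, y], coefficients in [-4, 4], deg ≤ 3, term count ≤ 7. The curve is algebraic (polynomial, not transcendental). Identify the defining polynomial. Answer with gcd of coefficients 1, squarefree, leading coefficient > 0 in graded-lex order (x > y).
First, the degree is 2 — no degree-1 curve has this shape.
Finally, matching integer coefficients to the picture gives p.

2*x*y - 2*y^2 + 2*x - 2*y + 3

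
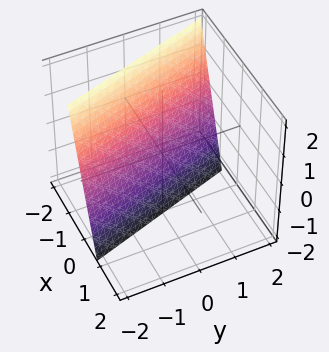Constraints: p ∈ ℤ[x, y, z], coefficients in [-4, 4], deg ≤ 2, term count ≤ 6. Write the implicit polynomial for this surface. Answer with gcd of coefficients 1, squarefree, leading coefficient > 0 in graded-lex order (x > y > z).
1. Degree: the surface is flat (a plane), so deg p = 1.
2. From the visible intercepts: one z-axis crossing is at z = -2; it crosses the y-axis at the gridline y = -2.
3. Fitting integer coefficients to these (and the overall shape) gives p.

3*x + y + z + 2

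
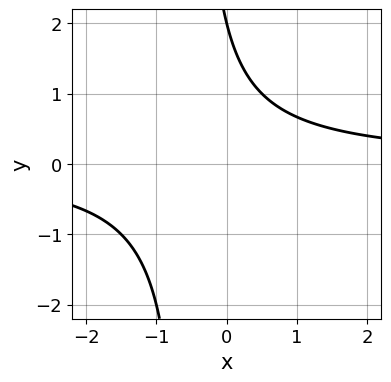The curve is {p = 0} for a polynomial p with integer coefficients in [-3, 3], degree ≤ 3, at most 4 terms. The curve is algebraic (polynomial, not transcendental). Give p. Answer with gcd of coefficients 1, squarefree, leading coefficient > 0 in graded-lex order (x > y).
First, the degree is 2 — no degree-1 curve has this shape.
Next, from the axis intercepts and sections: no x-intercept at any integer in the box; it crosses the y-axis at the gridline y = 2.
Finally, these observations pin down the coefficients.

2*x*y + y - 2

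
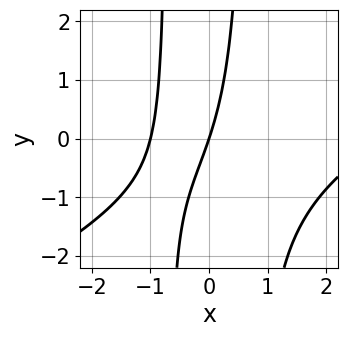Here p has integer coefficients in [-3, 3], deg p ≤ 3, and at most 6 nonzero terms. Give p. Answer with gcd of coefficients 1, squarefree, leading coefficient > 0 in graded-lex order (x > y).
x^3 - 2*x^2*y - 2*x^2 - 3*x + y

First, deg p = 3. No degree-2 curve has this shape.
Then, against the integer gridlines: it crosses the y-axis at the gridline y = 0; among the integer gridlines, it crosses the x-axis at x ∈ {-1, 0}.
Finally, fitting integer coefficients to these (and the overall shape) gives p.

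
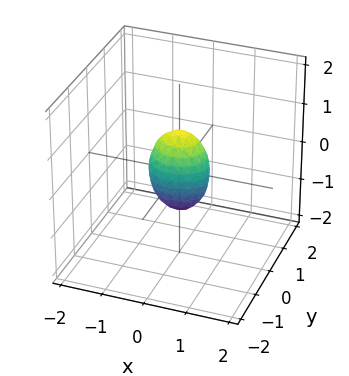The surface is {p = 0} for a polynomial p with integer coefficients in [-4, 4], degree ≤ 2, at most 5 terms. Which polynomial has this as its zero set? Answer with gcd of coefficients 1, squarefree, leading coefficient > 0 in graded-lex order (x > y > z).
1. The degree is 2 — a closed, bounded, convex surface; a quadric.
2. Symmetries: mirror symmetry z ↦ −z ⇒ only even powers of z; mirror symmetry x ↦ −x ⇒ only even powers of x; it's symmetric under y → −y, forcing even powers of y.
3. Checking where it meets the axes: among the integer gridlines, it crosses the z-axis at z ∈ {-1, 1}.
4. Together with the visible shape, these determine p as stated.

2*x^2 + 3*y^2 + z^2 - 1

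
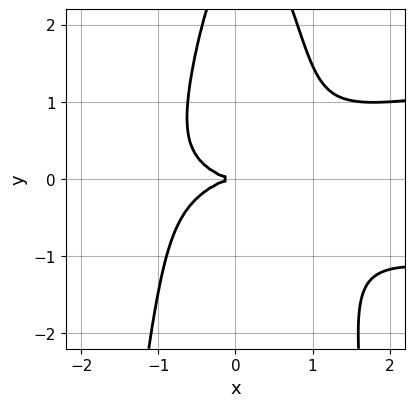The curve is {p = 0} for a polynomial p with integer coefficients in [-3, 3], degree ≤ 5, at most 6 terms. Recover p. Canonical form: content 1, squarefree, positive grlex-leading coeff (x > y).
3*x^2*y^2 - x^3 - x*y^2 + y^3 - 3*y^2

(a) deg p = 4. A generic line meets the curve in up to 4 points.
(b) Observable constraints: one x-axis crossing is at x = 0; it meets the y-axis at y = 0 (among the integer gridlines).
(c) Fitting integer coefficients to these (and the overall shape) gives p.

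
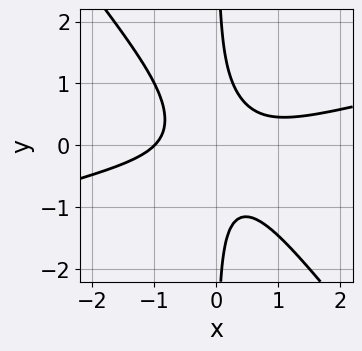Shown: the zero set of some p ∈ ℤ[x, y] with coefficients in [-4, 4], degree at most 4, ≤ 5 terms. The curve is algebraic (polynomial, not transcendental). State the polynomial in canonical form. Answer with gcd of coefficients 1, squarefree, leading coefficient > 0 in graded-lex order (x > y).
x^3 - 3*x^2*y - 3*x*y^2 + 1

First, deg p = 3.
Next, against the integer gridlines: one x-axis crossing is at x = -1; no y-intercept at any integer in the box.
Finally, assembling these constraints gives the stated polynomial.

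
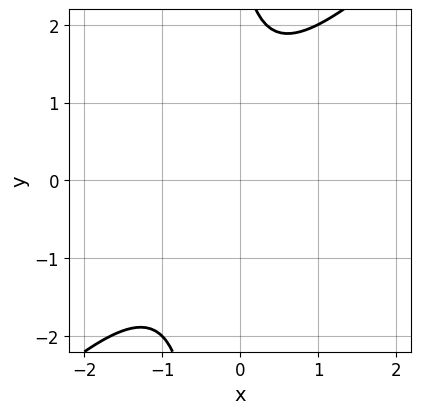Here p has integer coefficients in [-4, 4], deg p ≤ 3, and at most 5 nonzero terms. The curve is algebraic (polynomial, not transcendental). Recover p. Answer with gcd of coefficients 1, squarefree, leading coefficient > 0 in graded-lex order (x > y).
3*x^2 - 3*x*y + 2*x - y + 3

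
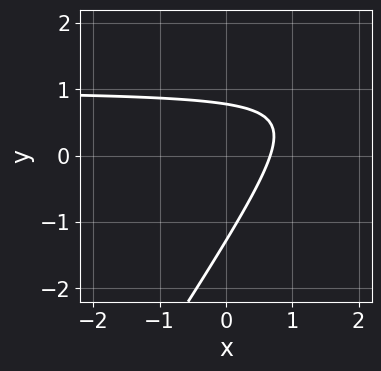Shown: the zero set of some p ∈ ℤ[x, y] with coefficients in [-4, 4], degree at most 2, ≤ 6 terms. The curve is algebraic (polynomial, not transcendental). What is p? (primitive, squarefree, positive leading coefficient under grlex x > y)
3*x*y - 2*y^2 - 3*x - y + 2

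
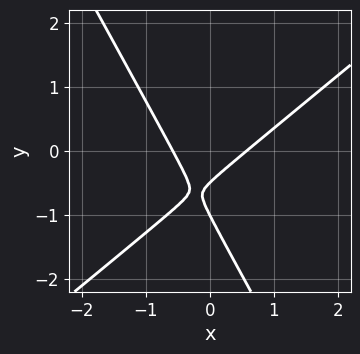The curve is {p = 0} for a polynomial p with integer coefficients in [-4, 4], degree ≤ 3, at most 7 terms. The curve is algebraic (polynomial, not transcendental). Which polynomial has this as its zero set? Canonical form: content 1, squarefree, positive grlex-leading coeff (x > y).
First, the degree is 2 — no degree-1 curve has this shape.
Next, from the visible intercepts: it crosses the y-axis at the gridline y = -1.
Finally, these observations pin down the coefficients.

3*x^2 - 2*x*y - 2*y^2 - 3*y - 1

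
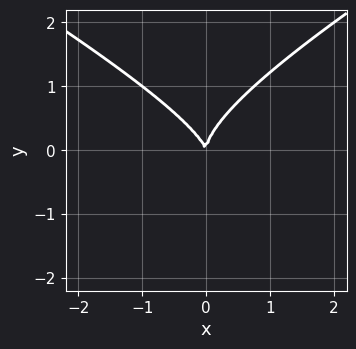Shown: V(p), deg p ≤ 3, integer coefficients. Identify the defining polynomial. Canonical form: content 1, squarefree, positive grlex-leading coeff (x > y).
x^2*y - 3*y^3 + 3*x^2 + x*y

1. The degree is 3 — a generic line meets the curve in up to 3 points.
2. From the axis intercepts and sections: it crosses the y-axis at the gridline y = 0; it crosses the x-axis at the gridline x = 0.
3. Assembling these constraints gives the stated polynomial.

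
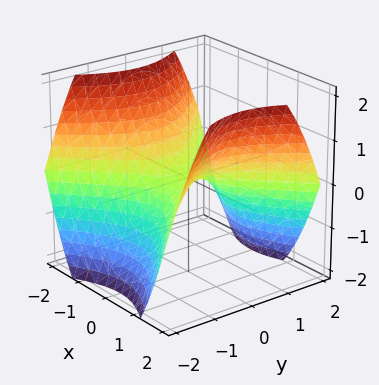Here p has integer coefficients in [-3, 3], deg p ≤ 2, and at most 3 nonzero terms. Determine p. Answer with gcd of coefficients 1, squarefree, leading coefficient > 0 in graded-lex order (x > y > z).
2*x^2 - 2*y^2 - 3*z

1. The degree is 2 — a saddle surface; a quadric.
2. Symmetries: the y ↦ −y reflection is a symmetry, so y appears only in even powers; it's symmetric under x → −x, forcing even powers of x.
3. Observable constraints: it crosses the x-axis at the gridline x = 0; it meets the z-axis at z = 0 (among the integer gridlines); it meets the y-axis at y = 0 (among the integer gridlines).
4. Fitting integer coefficients to these (and the overall shape) gives p.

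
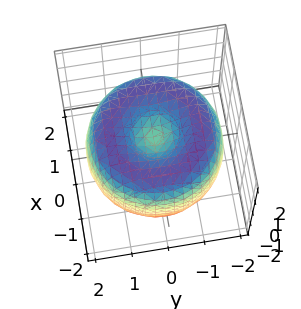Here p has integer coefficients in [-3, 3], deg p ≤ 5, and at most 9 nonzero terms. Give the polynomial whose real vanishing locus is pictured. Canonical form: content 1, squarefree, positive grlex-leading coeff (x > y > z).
x^4 + 2*x^2*y^2 + y^4 - 3*x^2 - 3*y^2 + 2*z^2 - 1

(a) The degree is 4 — a generic line meets the surface in up to 4 points.
(b) Symmetry: the z-axis is an axis of rotation, so x and y enter only as x² + y².
(c) Checking where it meets the axes: a circular section at z = 0 has radius between 1 and 2.
(d) These observations pin down the coefficients.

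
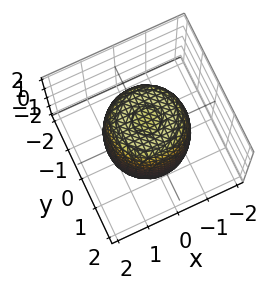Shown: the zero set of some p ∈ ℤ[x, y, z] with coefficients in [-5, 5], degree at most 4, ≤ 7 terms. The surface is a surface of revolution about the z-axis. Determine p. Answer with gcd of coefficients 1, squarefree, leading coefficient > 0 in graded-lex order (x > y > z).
1. Degree: the shape is more complex than any degree-3 surface, so deg p = 4.
2. By symmetry, the z-axis is an axis of rotation, so x and y enter only as x² + y².
3. Reading off the gridlines: a circular section at z = 1 has radius between 1 and 2.
4. These observations pin down the coefficients.

2*x^4 + 4*x^2*y^2 + 2*y^4 - 2*x^2 - 2*y^2 + z^2 - 2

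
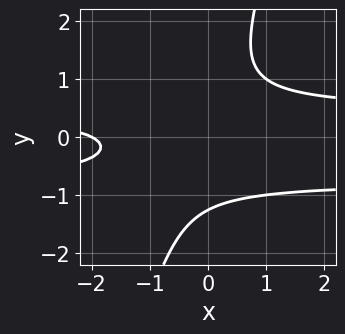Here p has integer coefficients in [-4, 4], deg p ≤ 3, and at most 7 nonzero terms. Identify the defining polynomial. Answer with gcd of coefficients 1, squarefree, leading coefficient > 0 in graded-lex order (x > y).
Degree: a generic line meets the curve in up to 3 points, so deg p = 3.
From the visible intercepts: it crosses the x-axis at the gridline x = -2.
Matching integer coefficients to the picture gives p.

3*x*y^2 - y^3 + x*y - x - 2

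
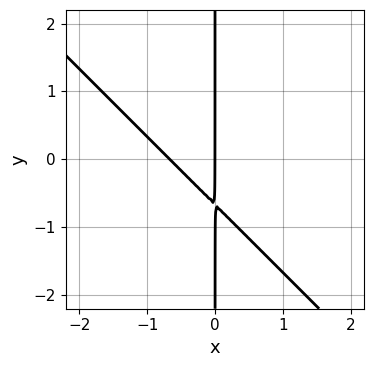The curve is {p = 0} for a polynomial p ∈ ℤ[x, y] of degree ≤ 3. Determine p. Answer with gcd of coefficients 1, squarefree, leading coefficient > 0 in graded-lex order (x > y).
1. deg p = 2.
2. Reading off the gridlines: the visible y-axis segment lies entirely on the curve; it meets the x-axis at x = 0 (among the integer gridlines).
3. Together with the visible shape, these determine p as stated.

3*x^2 + 3*x*y + 2*x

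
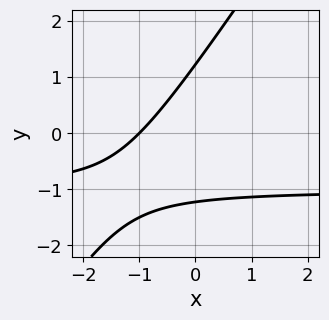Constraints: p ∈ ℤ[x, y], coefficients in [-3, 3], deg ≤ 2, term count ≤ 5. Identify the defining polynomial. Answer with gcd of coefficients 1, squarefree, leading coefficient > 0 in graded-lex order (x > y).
deg p = 2. No degree-1 curve has this shape.
From the visible intercepts: one x-axis crossing is at x = -1.
Together with the visible shape, these determine p as stated.

3*x*y - 2*y^2 + 3*x + 3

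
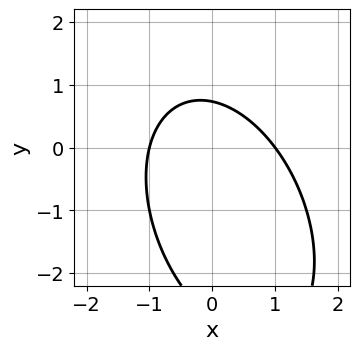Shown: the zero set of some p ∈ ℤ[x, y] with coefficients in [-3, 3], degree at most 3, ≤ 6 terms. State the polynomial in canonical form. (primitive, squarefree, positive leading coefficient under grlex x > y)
Degree: a generic line meets the curve in up to 2 points, so deg p = 2.
Observable constraints: among the integer gridlines, it crosses the x-axis at x ∈ {-1, 1}.
Solving for integer coefficients yields p as stated.

2*x^2 + x*y + y^2 + 2*y - 2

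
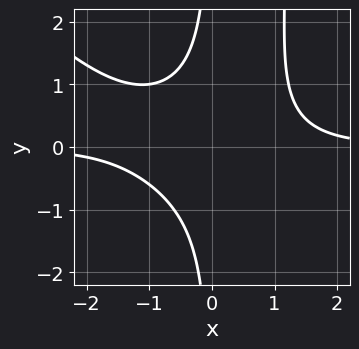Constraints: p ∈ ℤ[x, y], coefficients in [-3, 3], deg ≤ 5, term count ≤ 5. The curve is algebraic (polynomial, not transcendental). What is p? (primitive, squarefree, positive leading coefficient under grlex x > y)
2*x^3*y + 2*x^2*y^2 - 3*x*y^2 - 3

Degree: a generic line meets the curve in up to 4 points, so deg p = 4.
Observable constraints: it misses every integer gridline on the x-axis; no y-intercept at any integer in the box.
Together with the visible shape, these determine p as stated.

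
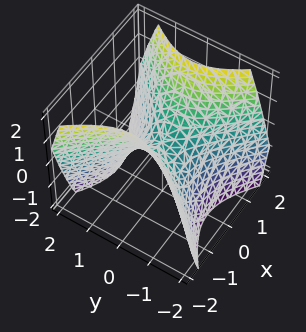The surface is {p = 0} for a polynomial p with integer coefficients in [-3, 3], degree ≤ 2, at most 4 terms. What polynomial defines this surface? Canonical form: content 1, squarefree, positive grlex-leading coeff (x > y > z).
1. Degree: a saddle surface; a quadric, so deg p = 2.
2. Symmetries: it's symmetric under x → −x, forcing even powers of x; mirror symmetry y ↦ −y ⇒ only even powers of y.
3. Observable constraints: it meets the x-axis at x = 0 (among the integer gridlines); one y-axis crossing is at y = 0.
4. Solving for integer coefficients yields p as stated.

x^2 - y^2 - z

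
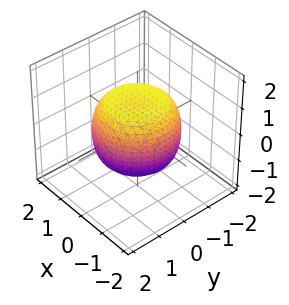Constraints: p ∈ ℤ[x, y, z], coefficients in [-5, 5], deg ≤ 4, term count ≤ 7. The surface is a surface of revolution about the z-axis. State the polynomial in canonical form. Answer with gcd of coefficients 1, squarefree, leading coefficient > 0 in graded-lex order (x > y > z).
deg p = 4. A generic line meets the surface in up to 4 points.
Symmetries: rotational symmetry about the z-axis ⇒ p depends on x, y only through x² + y².
Reading off the gridlines: among the integer gridlines, it crosses the z-axis at z ∈ {-1, 1}; a circular section at z = -1 has radius exactly 1.
Putting this together gives p.

2*x^4 + 4*x^2*y^2 + 2*y^4 - 2*x^2 - 2*y^2 + 3*z^2 - 3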